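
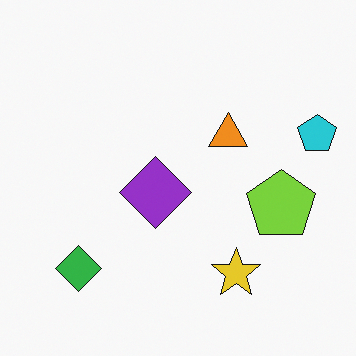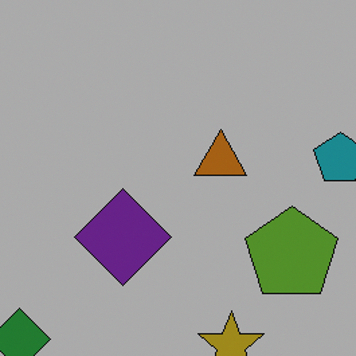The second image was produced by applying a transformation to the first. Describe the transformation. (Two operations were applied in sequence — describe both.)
Noticeably darkened, then cropped slightly and scaled back up.

Every pixel — background and shapes alike — is uniformly darkened. The visible shapes are larger and the field of view is narrower; shapes near the original edges may be partly or wholly outside the frame — a crop-and-rescale.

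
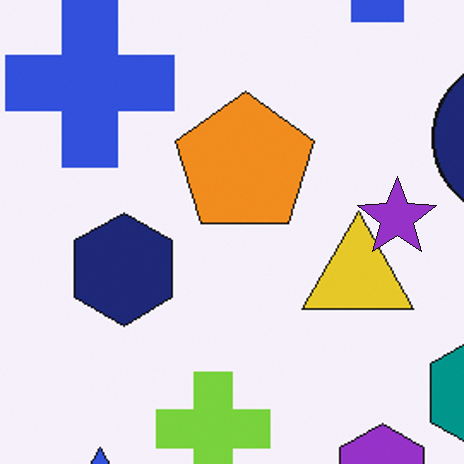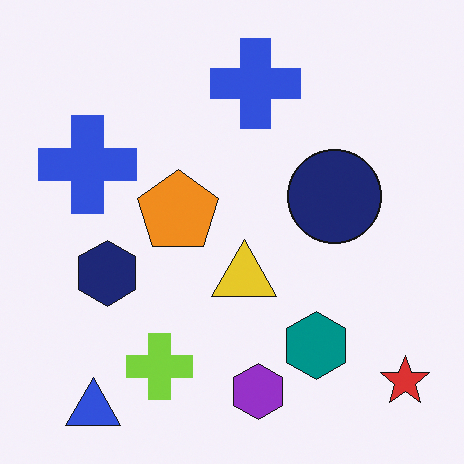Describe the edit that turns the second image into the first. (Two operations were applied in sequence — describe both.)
The first image is the second cropped tightly and scaled back up, then overlaid with an additional purple star.

The visible shapes are larger and the field of view is narrower; shapes near the original edges may be partly or wholly outside the frame — a crop-and-rescale. A purple star appears in the first image that is absent from the second.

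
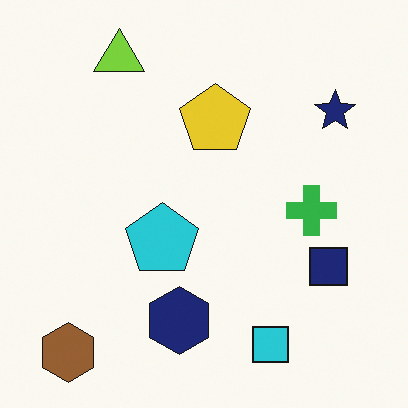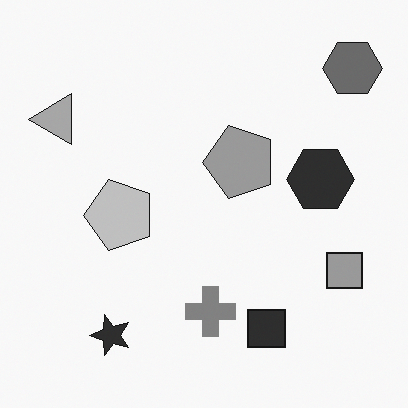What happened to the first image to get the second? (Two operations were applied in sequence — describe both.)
The image was converted to grayscale, then transposed (reflected across the top-left ↔ bottom-right diagonal).

All color is removed — every shape is now a shade of grey. Shapes have swapped their row and column positions — what was in the top-right is now in the bottom-left — a diagonal reflection.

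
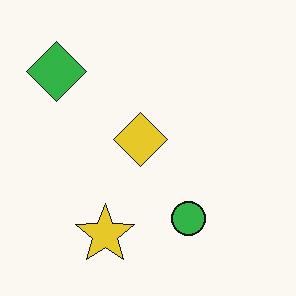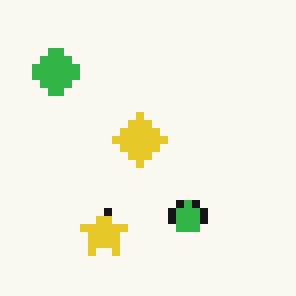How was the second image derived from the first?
The transformation is: moderately pixelated.

Shapes are reduced to large square blocks; fine edges and outlines are lost — a downscale-then-upscale (mosaic) effect.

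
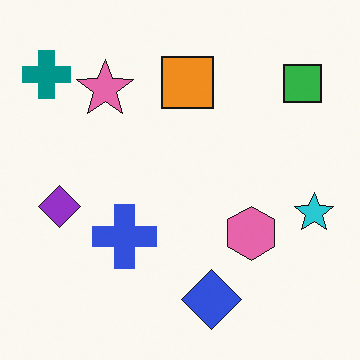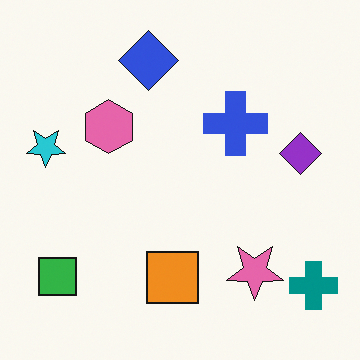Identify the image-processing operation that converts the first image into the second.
This is the original image rotated 180°.

The teal cross sits in the top-left of the first image and the bottom-right of the second — consistent with a whole-image 180° rotation.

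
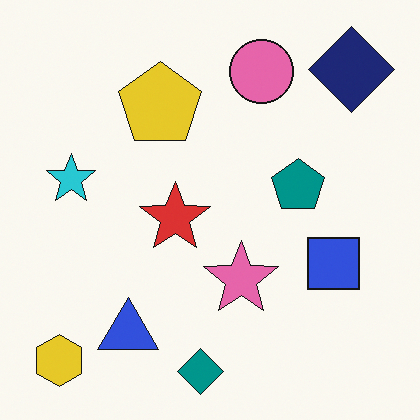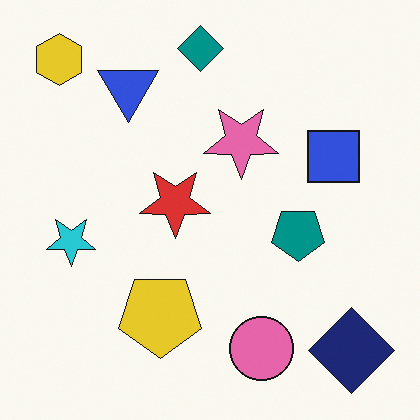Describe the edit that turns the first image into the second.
This is the original image flipped vertically (top ↔ bottom).

The teal diamond is in the bottom of the first image and the top of the second — shapes on opposite sides of the horizontal midline have swapped in a mirror flip.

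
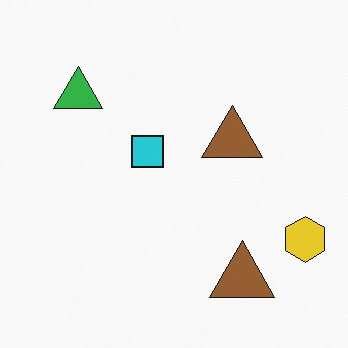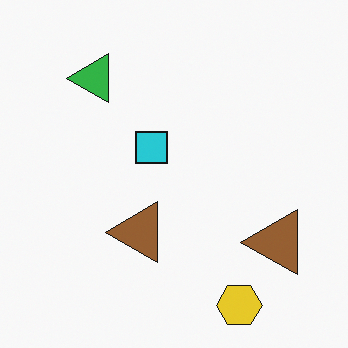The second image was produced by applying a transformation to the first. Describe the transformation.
The second image is the first transposed (reflected across the top-left ↔ bottom-right diagonal).

Shapes have swapped their row and column positions — what was in the top-right is now in the bottom-left — a diagonal reflection.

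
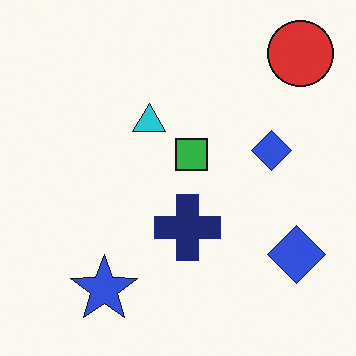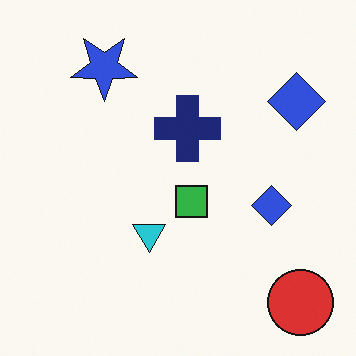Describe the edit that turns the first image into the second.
The transformation is: flipped vertically (top ↔ bottom).

The red circle is in the top-right of the first image and the bottom-right of the second — shapes on opposite sides of the horizontal midline have swapped in a mirror flip.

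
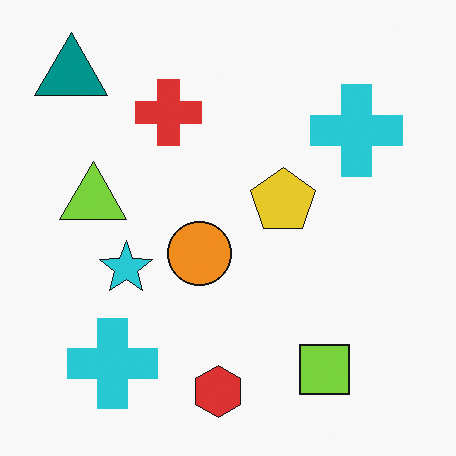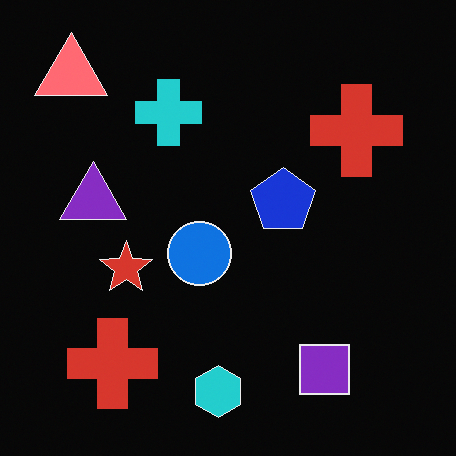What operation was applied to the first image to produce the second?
The second image is the first color-inverted (negative).

The light background has become dark and every shape's color is its complement — a photographic negative.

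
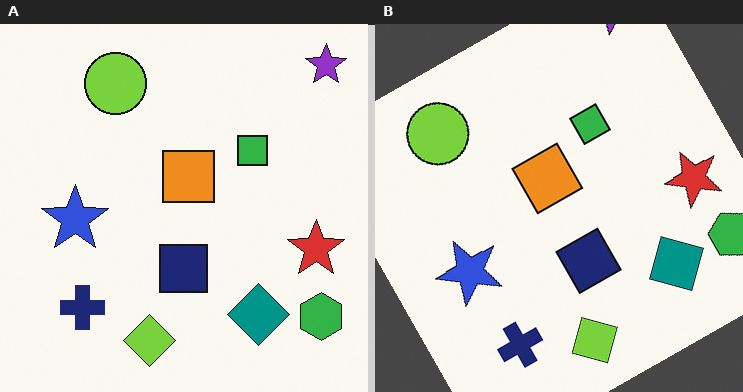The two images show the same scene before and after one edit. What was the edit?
The image was rotated counter-clockwise by a clearly visible amount.

Every shape is tilted by the same angle and the image corners show triangular fill wedges — a whole-image rotation by a non-right angle.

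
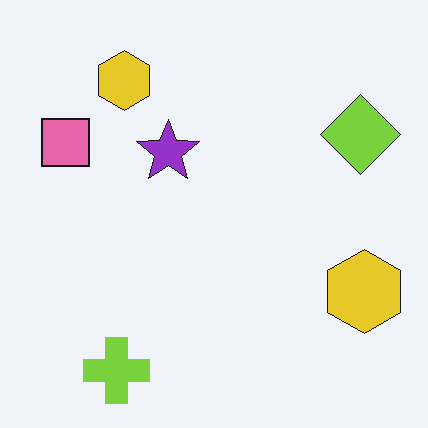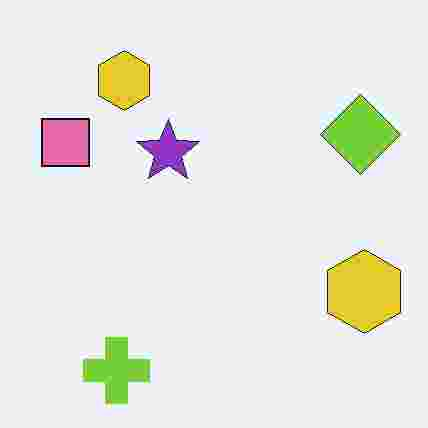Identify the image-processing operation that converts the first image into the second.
The image was heavily JPEG-compressed with obvious blocking artifacts.

Blocky 8×8 compression artifacts appear around shape edges and the flat background shows ringing — characteristic JPEG degradation.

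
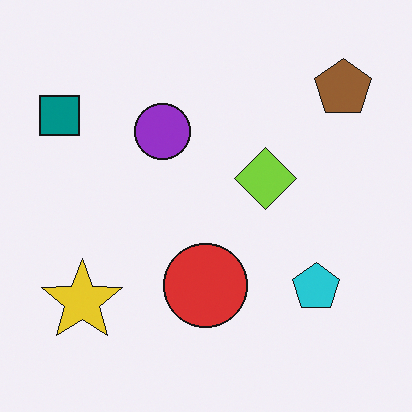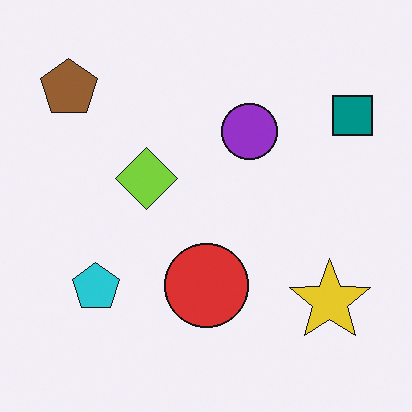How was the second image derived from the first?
This is the original image flipped horizontally (left ↔ right).

The teal square is in the top-left of the first image and the top-right of the second — shapes on opposite sides of the vertical midline have swapped in a mirror flip.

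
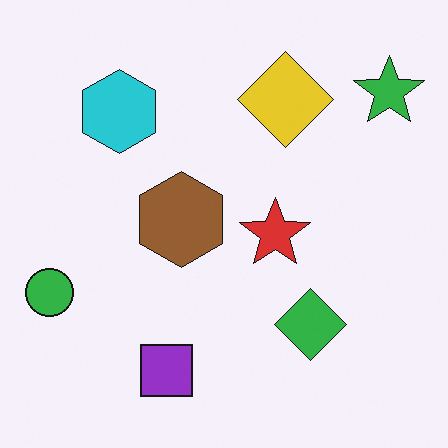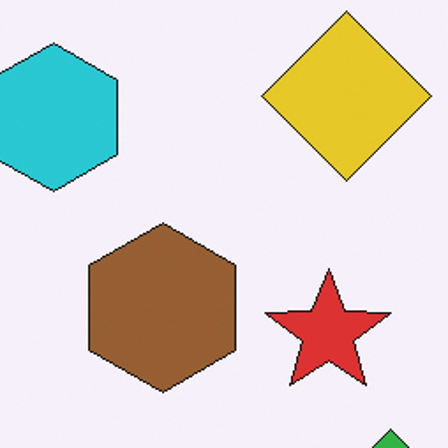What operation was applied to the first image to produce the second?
The transformation is: cropped to a noticeably smaller region and rescaled.

The visible shapes are larger and the field of view is narrower; shapes near the original edges may be partly or wholly outside the frame — a crop-and-rescale.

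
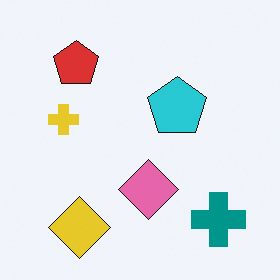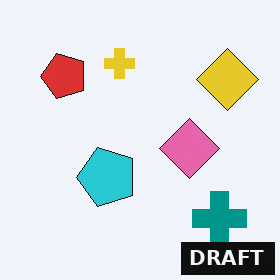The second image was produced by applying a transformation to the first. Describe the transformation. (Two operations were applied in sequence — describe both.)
This is the original image transposed (reflected across the top-left ↔ bottom-right diagonal), then watermarked with the text "DRAFT" in the lower-right corner.

Shapes have swapped their row and column positions — what was in the top-right is now in the bottom-left — a diagonal reflection. A dark label reading "DRAFT" appears in the lower-right corner.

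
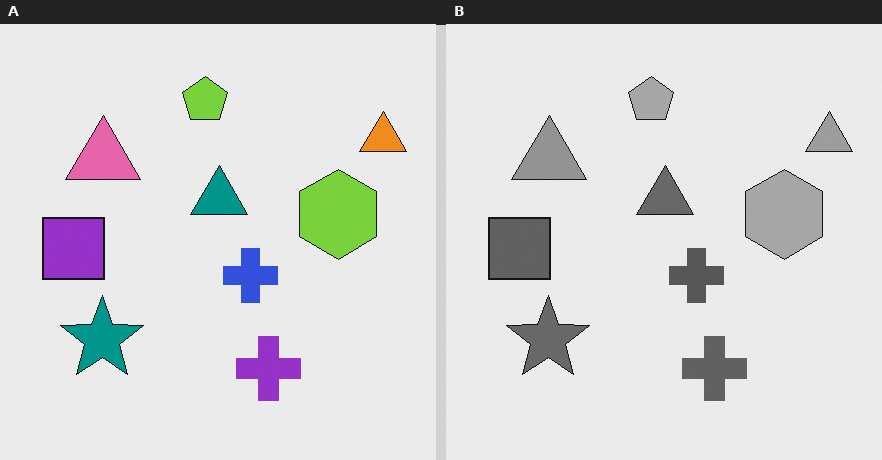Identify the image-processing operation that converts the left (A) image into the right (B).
The transformation is: converted to grayscale.

All color is removed — every shape is now a shade of grey.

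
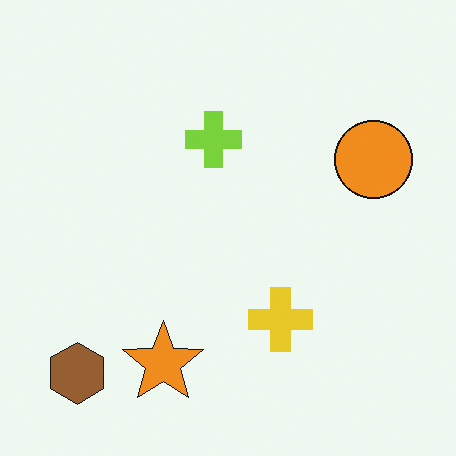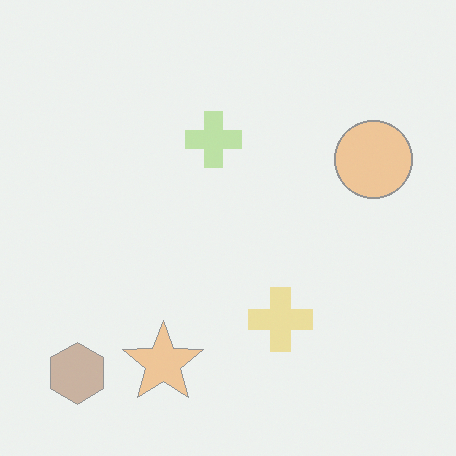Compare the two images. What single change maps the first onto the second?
Washed out (contrast reduced).

Tones are pushed toward mid-grey across the whole image — a global contrast change.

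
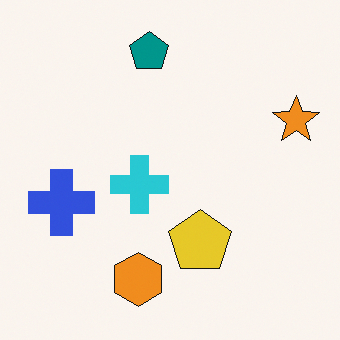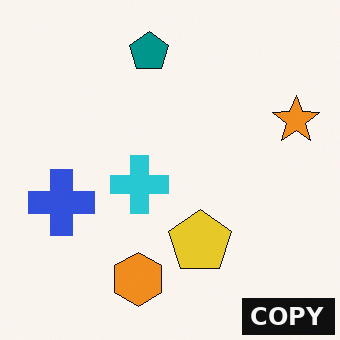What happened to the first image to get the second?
This is the original image watermarked with the text "COPY" in the lower-right corner.

A dark label reading "COPY" appears in the lower-right corner.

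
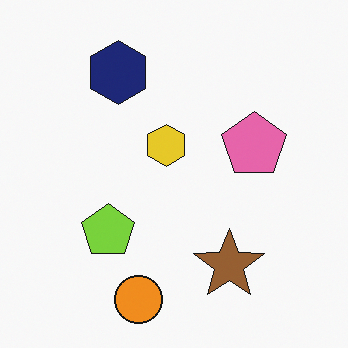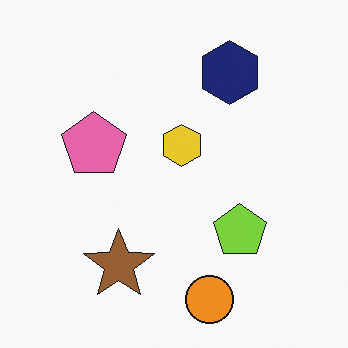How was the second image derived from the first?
This is the original image flipped horizontally (left ↔ right).

The pink pentagon is in the right of the first image and the left of the second — shapes on opposite sides of the vertical midline have swapped in a mirror flip.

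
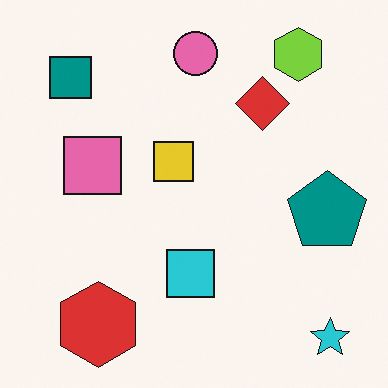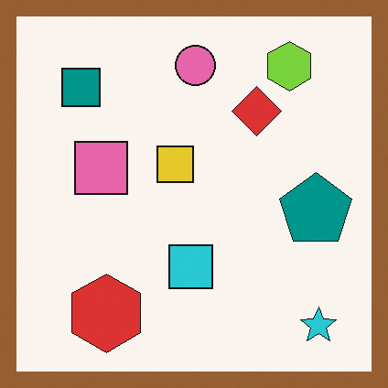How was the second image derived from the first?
Framed with a brown border.

A solid brown frame runs around the edge of the second image, with the content slightly shrunk inside it.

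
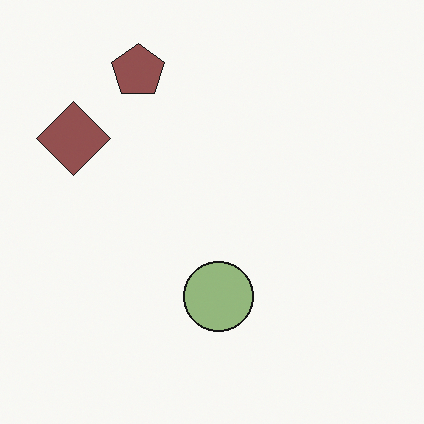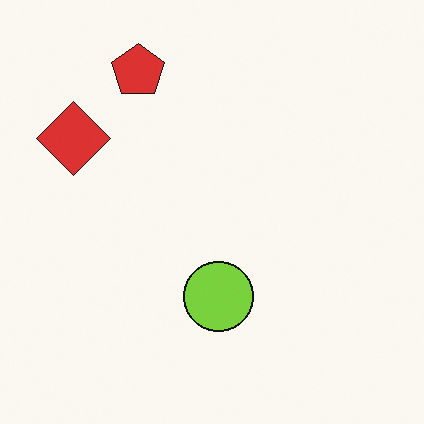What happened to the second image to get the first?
The first image is the second made much more muted (saturation change).

All colors are more muted and greyish — a global saturation change.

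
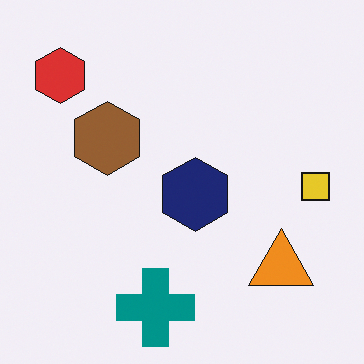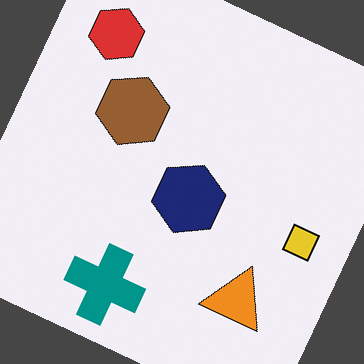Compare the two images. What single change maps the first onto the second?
The transformation is: rotated clockwise by a moderate amount.

Every shape is tilted by the same angle and the image corners show triangular fill wedges — a whole-image rotation by a non-right angle.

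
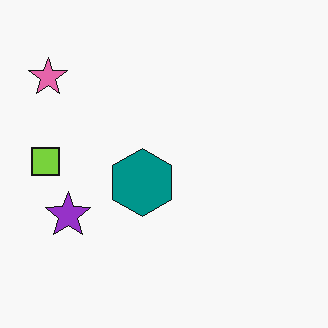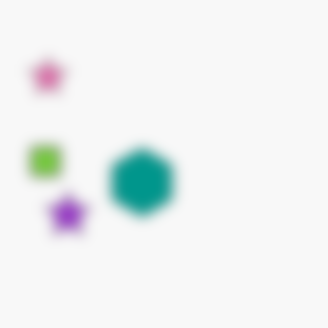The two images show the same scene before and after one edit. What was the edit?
It was heavily blurred.

Shape edges and outlines are uniformly softened across the whole image.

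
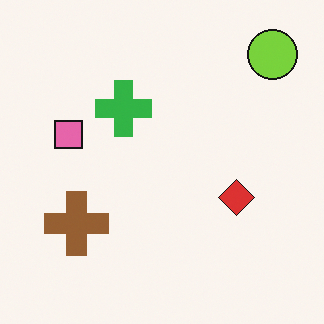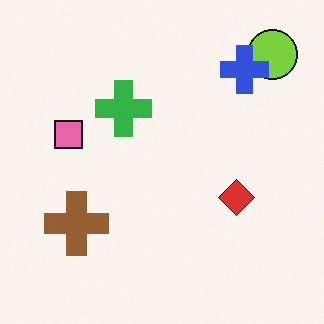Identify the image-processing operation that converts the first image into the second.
This is the original image overlaid with an additional blue cross.

A blue cross appears in the second image that is absent from the first.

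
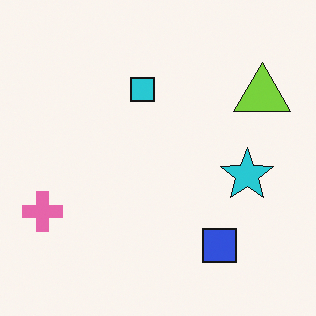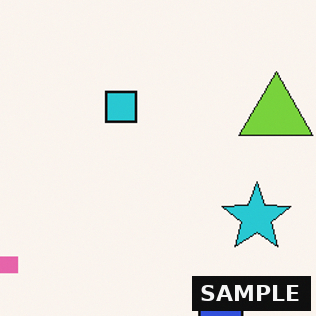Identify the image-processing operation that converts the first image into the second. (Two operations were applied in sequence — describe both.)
Cropped to a modestly smaller region and rescaled, then watermarked with the text "SAMPLE" in the lower-right corner.

The visible shapes are larger and the field of view is narrower; shapes near the original edges may be partly or wholly outside the frame — a crop-and-rescale. A dark label reading "SAMPLE" appears in the lower-right corner.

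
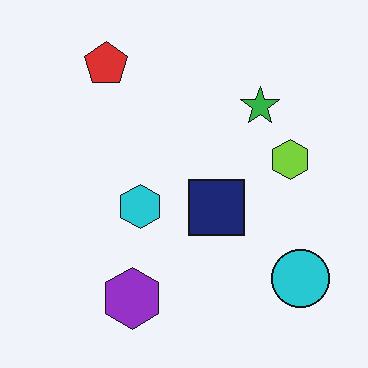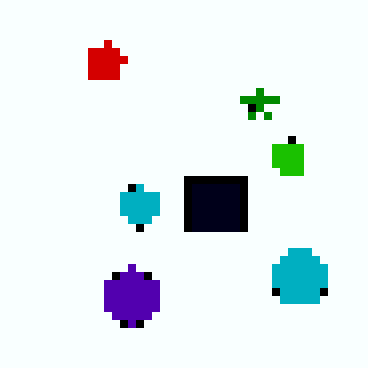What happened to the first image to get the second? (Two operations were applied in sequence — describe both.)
This is the original image boosted in contrast, then pixelated into visible square blocks.

Tones are pushed away from mid-grey across the whole image — a global contrast change. Shapes are reduced to large square blocks; fine edges and outlines are lost — a downscale-then-upscale (mosaic) effect.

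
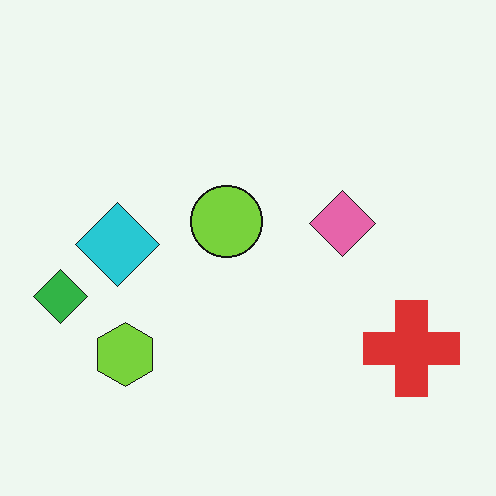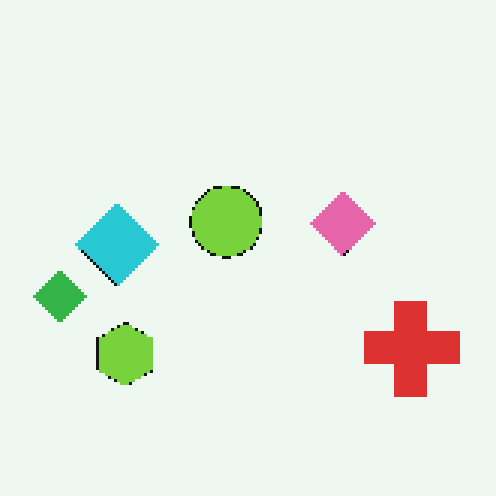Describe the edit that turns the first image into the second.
Lightly pixelated (a mild mosaic effect).

Shapes are reduced to large square blocks; fine edges and outlines are lost — a downscale-then-upscale (mosaic) effect.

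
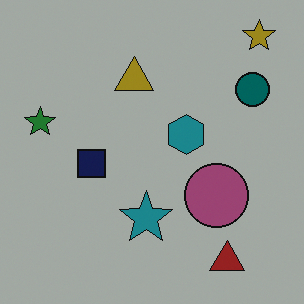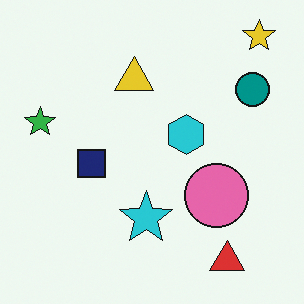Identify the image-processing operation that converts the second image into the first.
The image was darkened a lot.

Every pixel — background and shapes alike — is uniformly darkened.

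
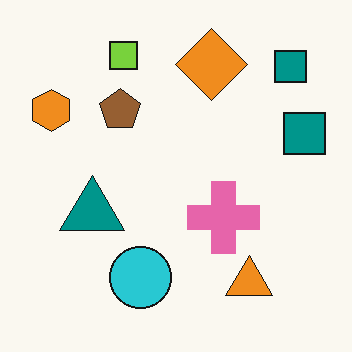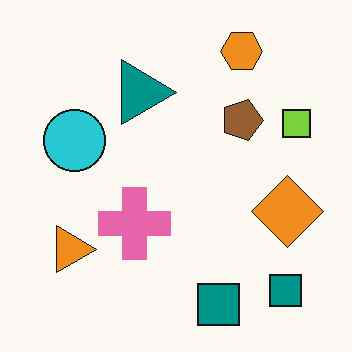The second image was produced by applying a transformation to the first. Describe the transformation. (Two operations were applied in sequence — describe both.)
This is the original image rotated 90° clockwise, then JPEG-compressed with visible artifacts.

The orange hexagon sits in the top-left of the first image and the top-right of the second — consistent with a whole-image 90° clockwise rotation. Blocky 8×8 compression artifacts appear around shape edges and the flat background shows ringing — characteristic JPEG degradation.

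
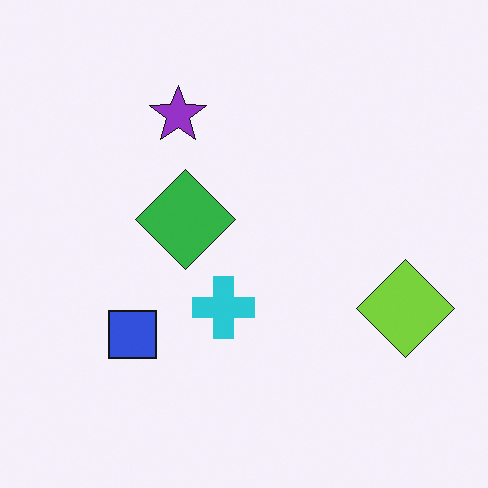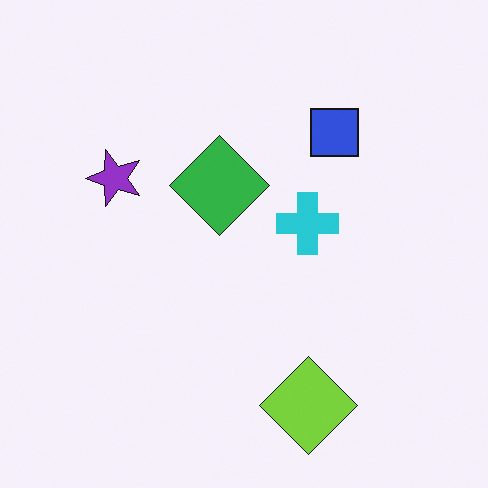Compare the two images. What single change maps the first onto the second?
It was transposed (reflected across the top-left ↔ bottom-right diagonal).

Shapes have swapped their row and column positions — what was in the top-right is now in the bottom-left — a diagonal reflection.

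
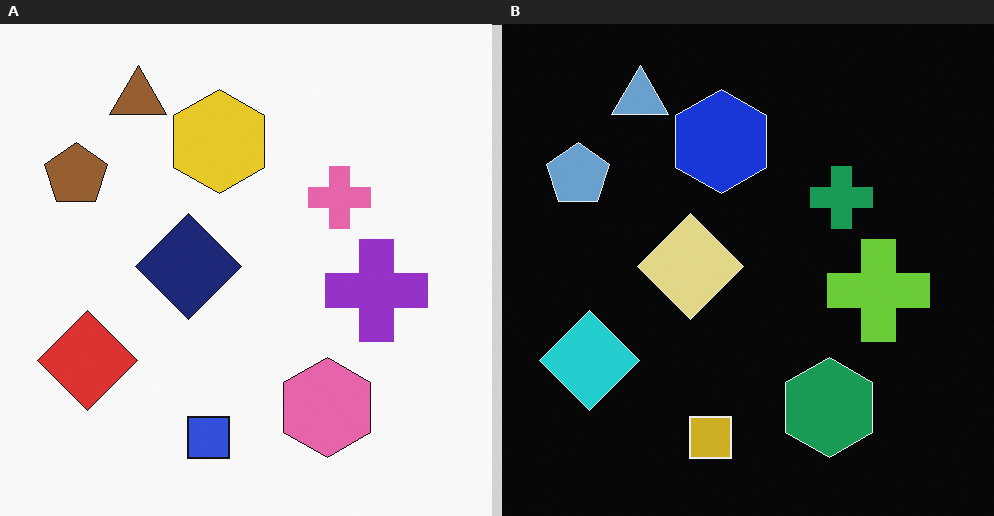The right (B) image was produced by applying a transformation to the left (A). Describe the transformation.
It was color-inverted (negative).

The light background has become dark and every shape's color is its complement — a photographic negative.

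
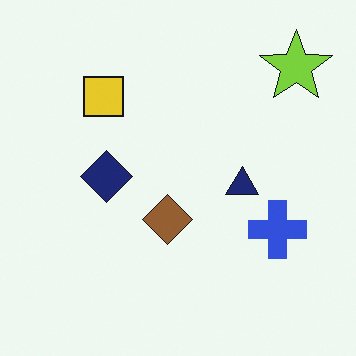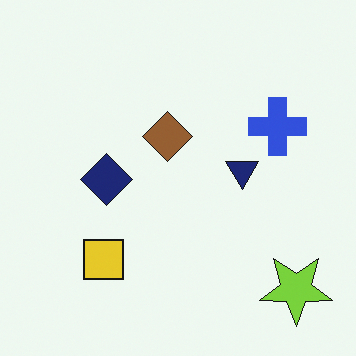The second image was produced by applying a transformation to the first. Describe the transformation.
The second image is the first flipped vertically (top ↔ bottom).

The lime star is in the top-right of the first image and the bottom-right of the second — shapes on opposite sides of the horizontal midline have swapped in a mirror flip.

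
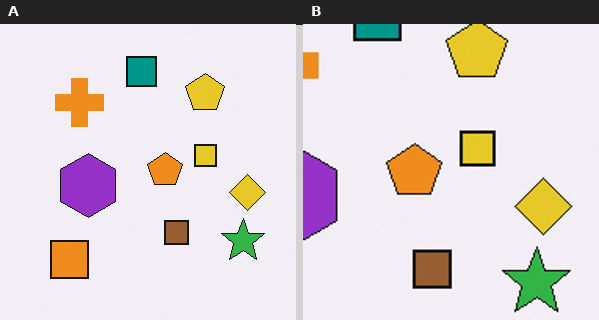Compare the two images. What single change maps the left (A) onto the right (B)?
The transformation is: cropped slightly and scaled back up.

The visible shapes are larger and the field of view is narrower; shapes near the original edges may be partly or wholly outside the frame — a crop-and-rescale.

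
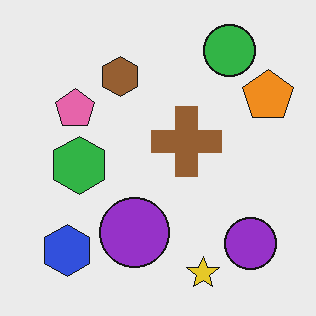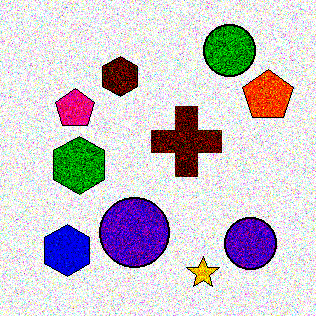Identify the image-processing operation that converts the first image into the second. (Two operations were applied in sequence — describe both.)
The image was degraded with visible gaussian noise, then given much higher contrast.

Random speckle covers the whole image, including the flat background. Tones are pushed away from mid-grey across the whole image — a global contrast change.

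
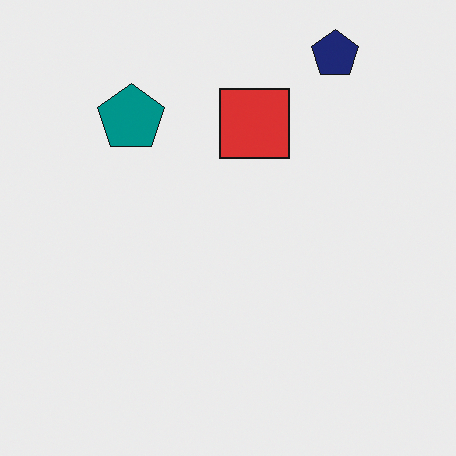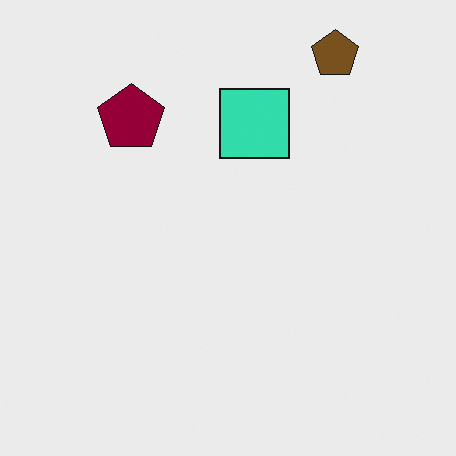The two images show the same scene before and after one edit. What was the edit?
Hue-shifted by a large amount.

Every shape's color has rotated by the same amount around the hue wheel — a uniform hue shift.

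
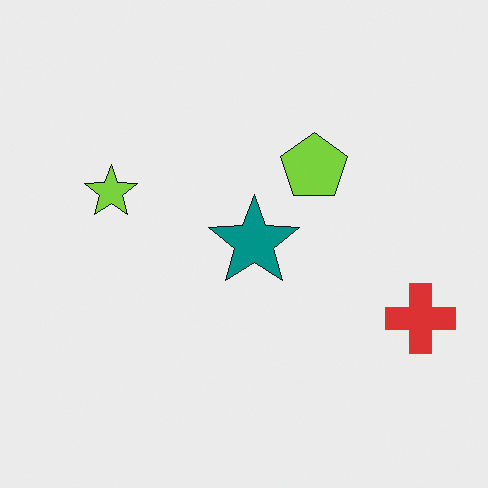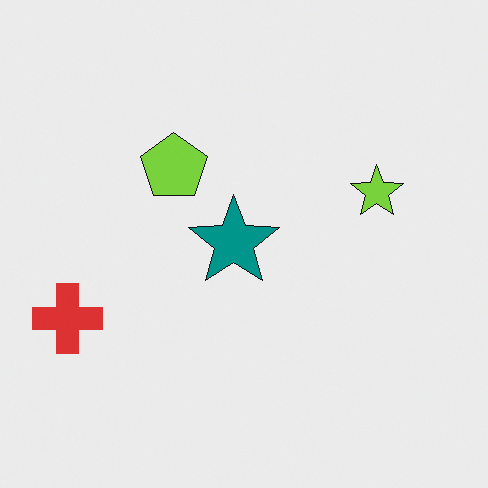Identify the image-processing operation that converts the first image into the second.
The image was flipped horizontally (left ↔ right).

The red cross is in the right of the first image and the left of the second — shapes on opposite sides of the vertical midline have swapped in a mirror flip.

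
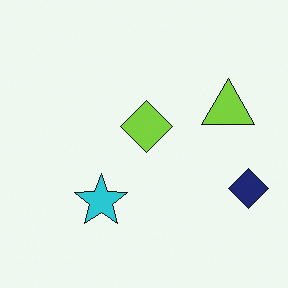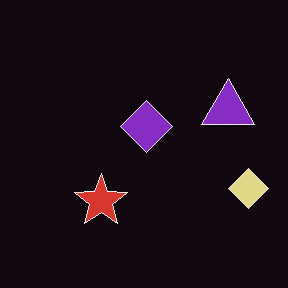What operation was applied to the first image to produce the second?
This is the original image color-inverted (negative).

The light background has become dark and every shape's color is its complement — a photographic negative.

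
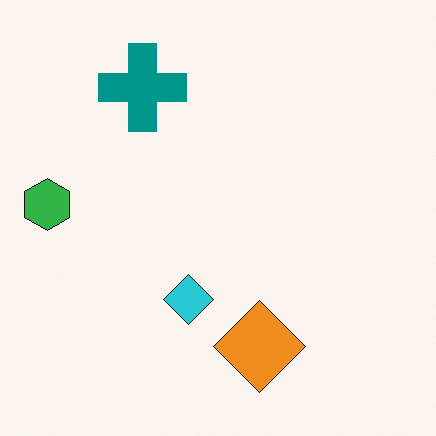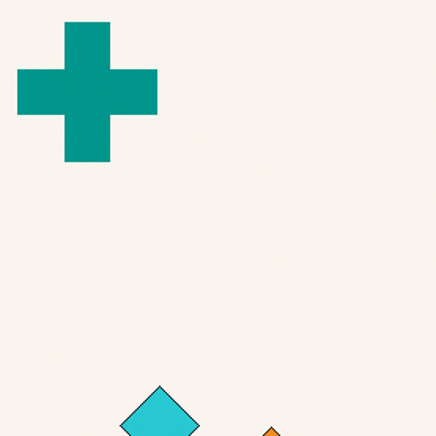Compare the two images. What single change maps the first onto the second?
This is the original image cropped to a modestly smaller region and rescaled.

The visible shapes are larger and the field of view is narrower; shapes near the original edges may be partly or wholly outside the frame — a crop-and-rescale.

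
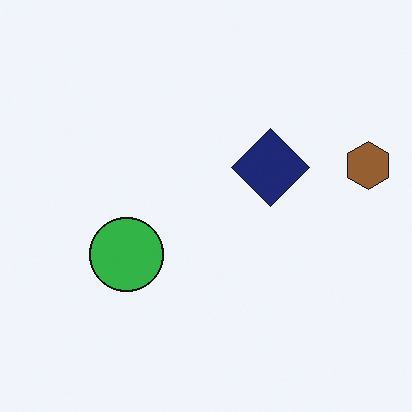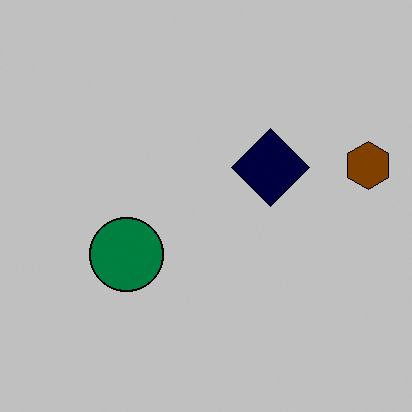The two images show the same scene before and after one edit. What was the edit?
The transformation is: heavily posterized to just a handful of flat colors.

Each flat color has snapped to a coarser quantized level — most visibly, the near-white background has dropped to a flat grey.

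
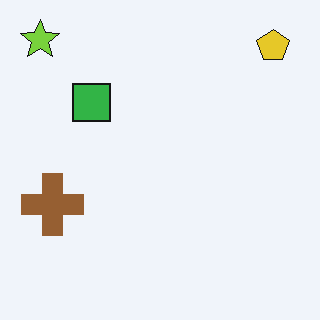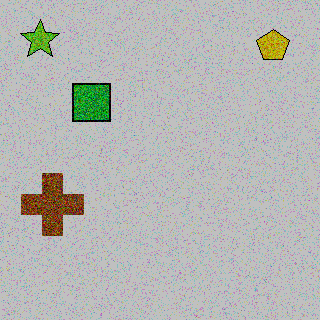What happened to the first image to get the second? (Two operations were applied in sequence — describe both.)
This is the original image degraded with heavy additive noise, then aggressively posterized.

Random speckle covers the whole image, including the flat background. Each flat color has snapped to a coarser quantized level — most visibly, the near-white background has dropped to a flat grey.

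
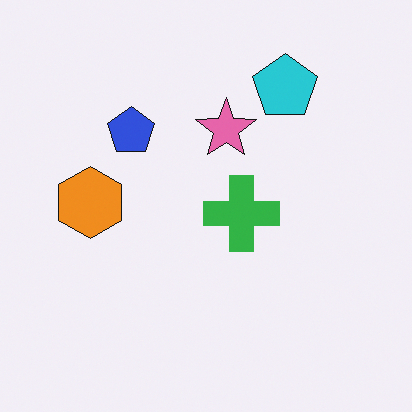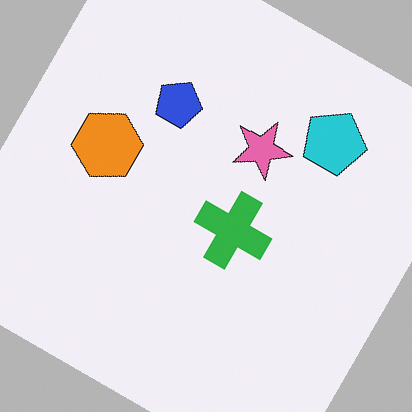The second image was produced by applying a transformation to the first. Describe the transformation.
It was rotated clockwise by a moderate amount.

Every shape is tilted by the same angle and the image corners show triangular fill wedges — a whole-image rotation by a non-right angle.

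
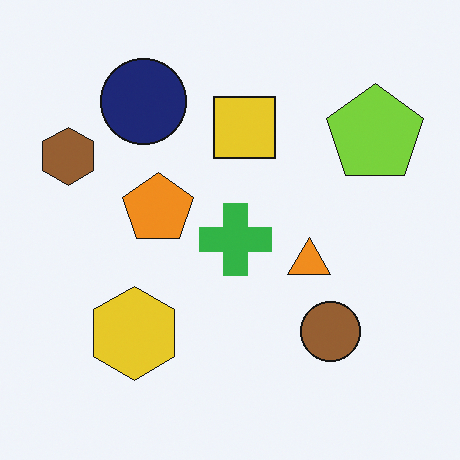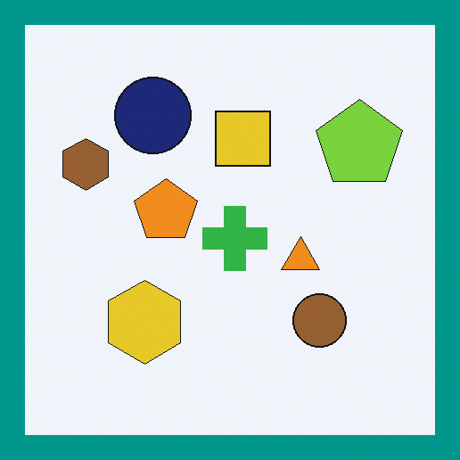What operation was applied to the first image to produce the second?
The second image is the first framed with a teal border.

A solid teal frame runs around the edge of the second image, with the content slightly shrunk inside it.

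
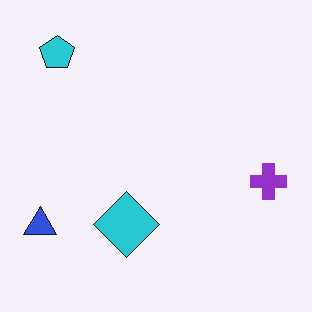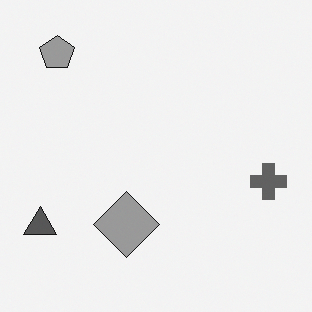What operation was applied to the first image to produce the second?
The second image is the first converted to grayscale.

All color is removed — every shape is now a shade of grey.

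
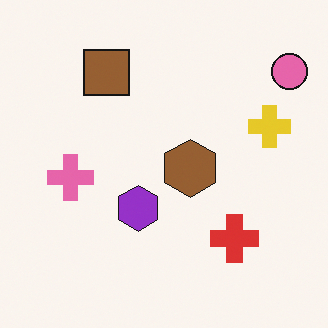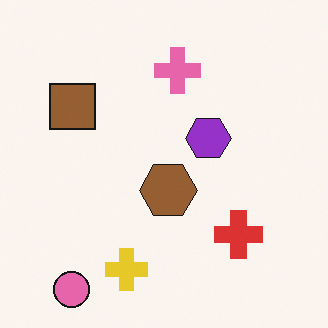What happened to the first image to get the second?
The transformation is: transposed (reflected across the top-left ↔ bottom-right diagonal).

Shapes have swapped their row and column positions — what was in the top-right is now in the bottom-left — a diagonal reflection.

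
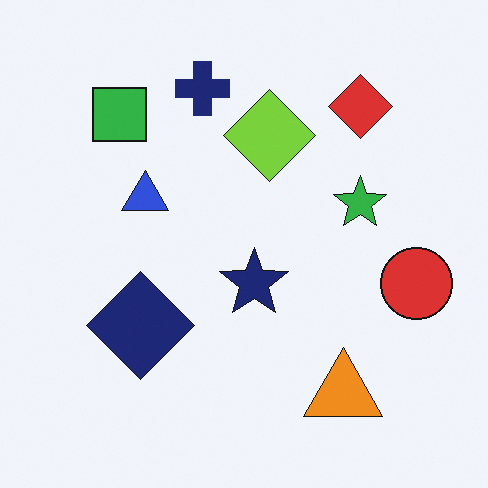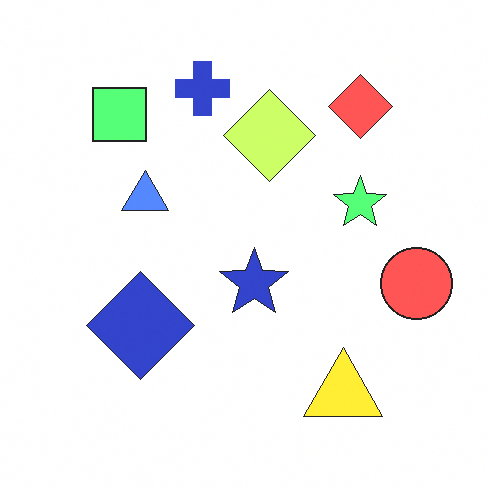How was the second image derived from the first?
Noticeably brightened.

Every pixel — background and shapes alike — is uniformly brightened.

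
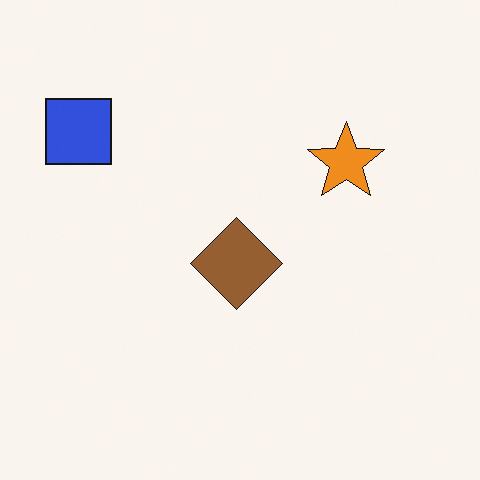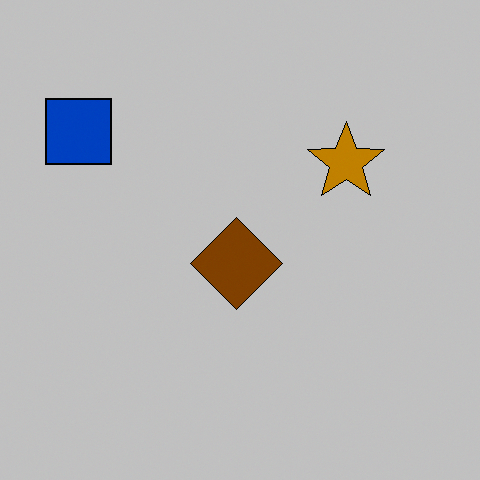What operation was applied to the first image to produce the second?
This is the original image heavily posterized to just a handful of flat colors.

Each flat color has snapped to a coarser quantized level — most visibly, the near-white background has dropped to a flat grey.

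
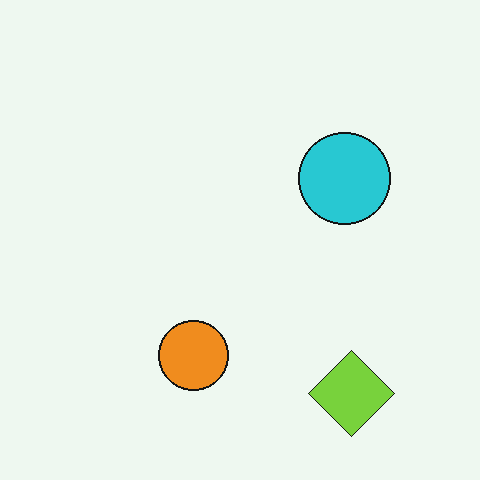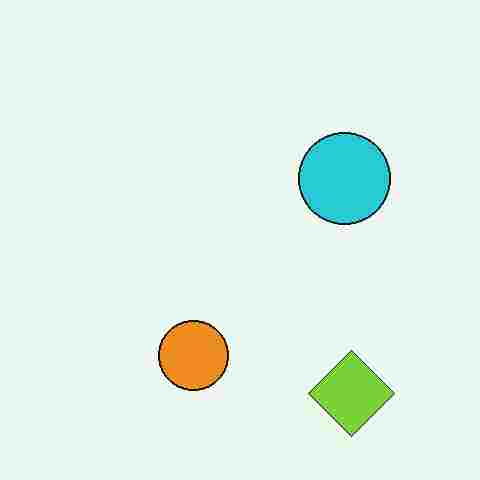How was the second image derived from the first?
It was heavily JPEG-compressed with obvious blocking artifacts.

Blocky 8×8 compression artifacts appear around shape edges and the flat background shows ringing — characteristic JPEG degradation.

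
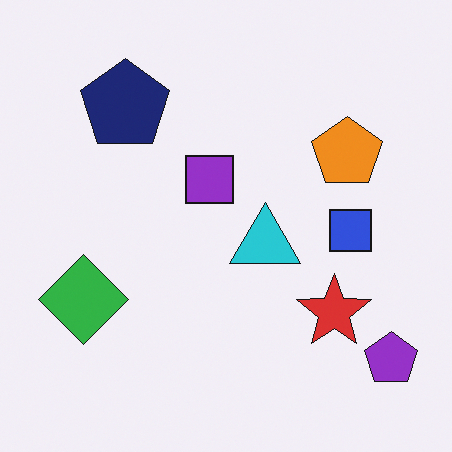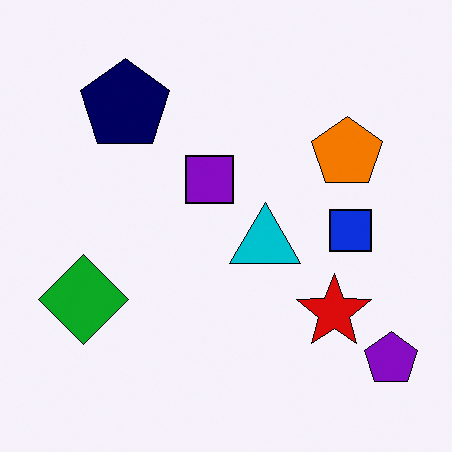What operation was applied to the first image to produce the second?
Given slightly increased contrast.

Tones are pushed away from mid-grey across the whole image — a global contrast change.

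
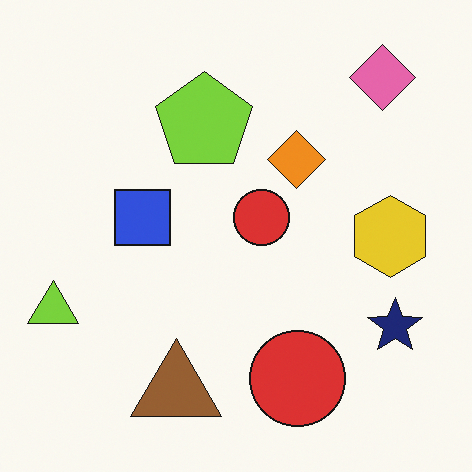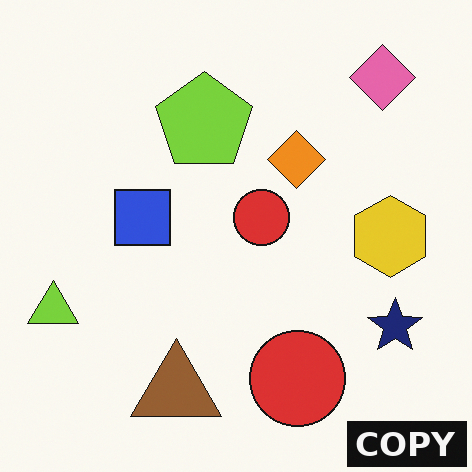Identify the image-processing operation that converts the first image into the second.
It was watermarked with the text "COPY" in the lower-right corner.

A dark label reading "COPY" appears in the lower-right corner.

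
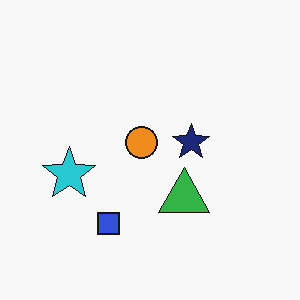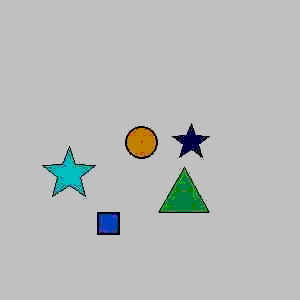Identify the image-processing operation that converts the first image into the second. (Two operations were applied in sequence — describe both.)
The transformation is: heavily JPEG-compressed with obvious blocking artifacts, then aggressively posterized.

Blocky 8×8 compression artifacts appear around shape edges and the flat background shows ringing — characteristic JPEG degradation. Each flat color has snapped to a coarser quantized level — most visibly, the near-white background has dropped to a flat grey.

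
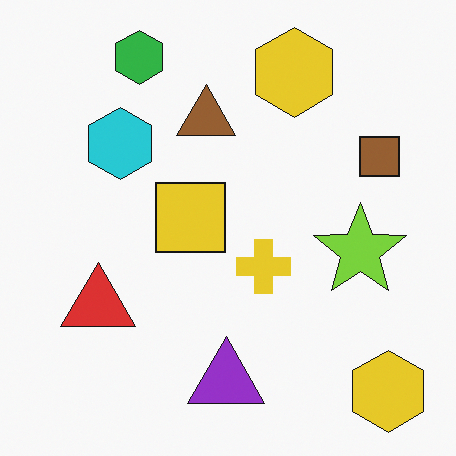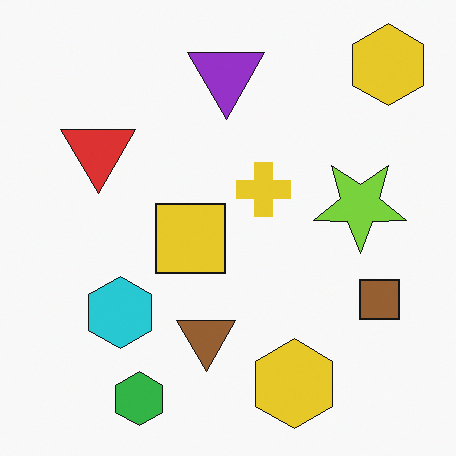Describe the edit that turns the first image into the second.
Flipped vertically (top ↔ bottom).

The green hexagon is in the top-left of the first image and the bottom-left of the second — shapes on opposite sides of the horizontal midline have swapped in a mirror flip.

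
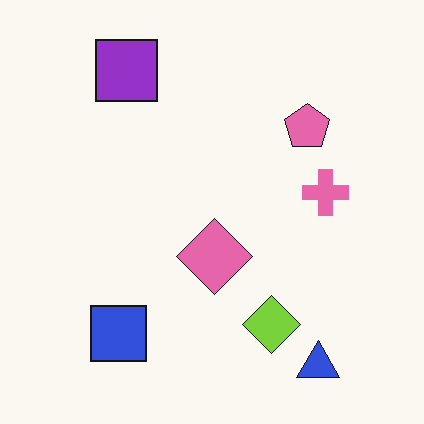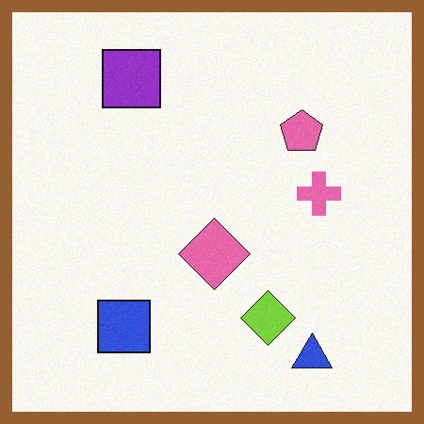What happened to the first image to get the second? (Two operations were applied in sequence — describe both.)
The image was degraded with light additive noise, then framed with a brown border.

Random speckle covers the whole image, including the flat background. A solid brown frame runs around the edge of the second image, with the content slightly shrunk inside it.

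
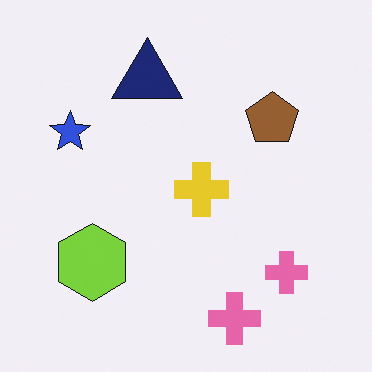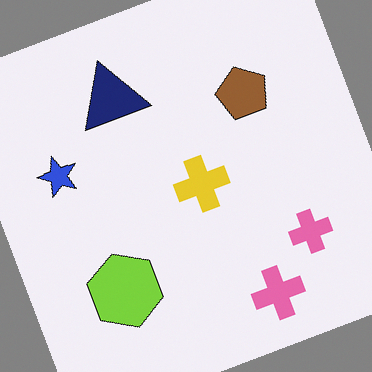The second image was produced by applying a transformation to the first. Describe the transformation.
This is the original image rotated counter-clockwise by a moderate amount.

Every shape is tilted by the same angle and the image corners show triangular fill wedges — a whole-image rotation by a non-right angle.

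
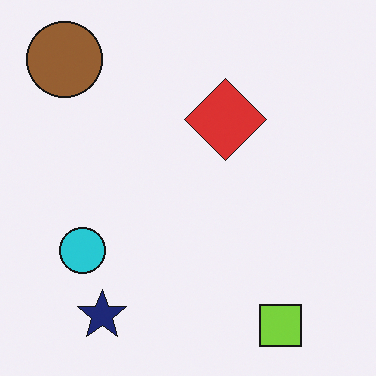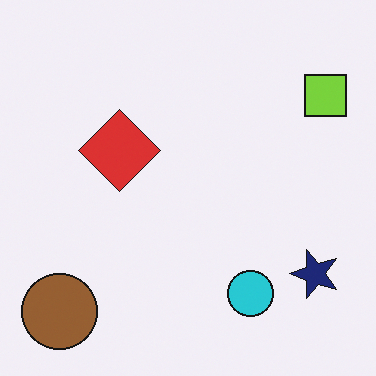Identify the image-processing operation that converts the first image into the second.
This is the original image rotated 90° counter-clockwise.

The brown circle sits in the top-left of the first image and the bottom-left of the second — consistent with a whole-image 90° counter-clockwise rotation.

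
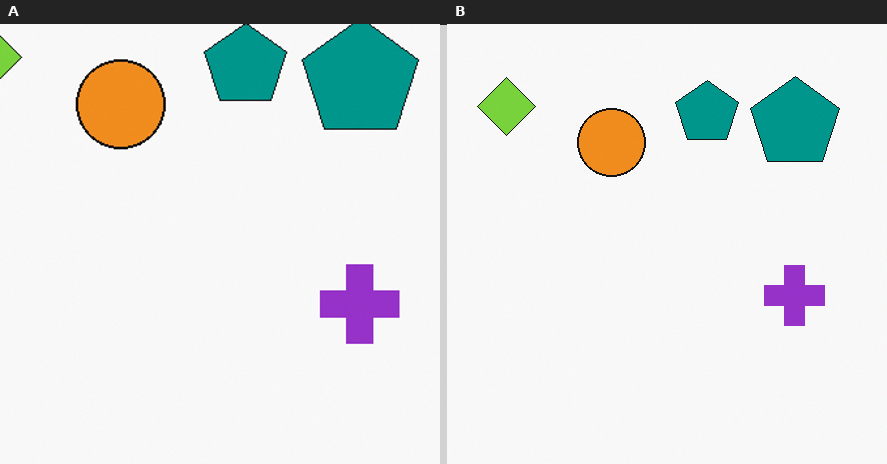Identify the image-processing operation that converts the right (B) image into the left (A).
Cropped slightly and scaled back up.

The visible shapes are larger and the field of view is narrower; shapes near the original edges may be partly or wholly outside the frame — a crop-and-rescale.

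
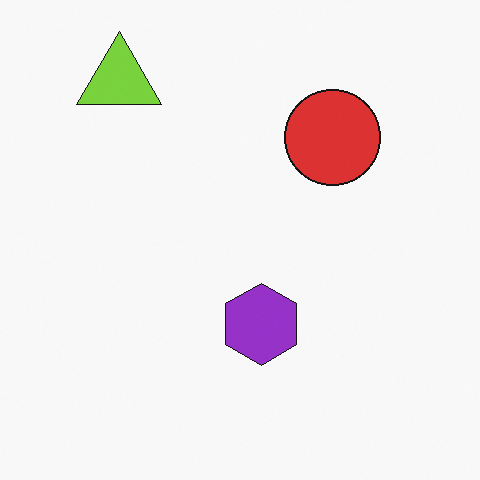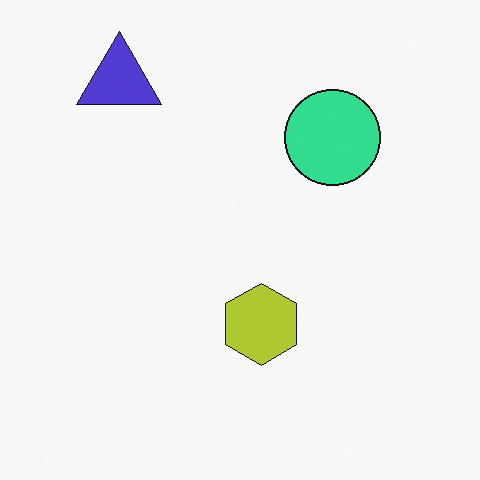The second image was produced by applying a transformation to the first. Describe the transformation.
This is the original image hue-shifted noticeably.

Every shape's color has rotated by the same amount around the hue wheel — a uniform hue shift.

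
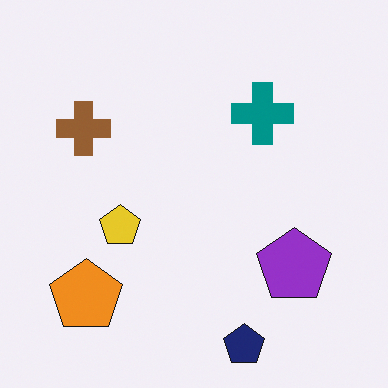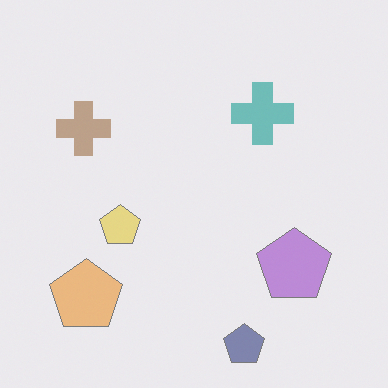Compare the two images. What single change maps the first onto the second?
This is the original image given much lower contrast.

Tones are pushed toward mid-grey across the whole image — a global contrast change.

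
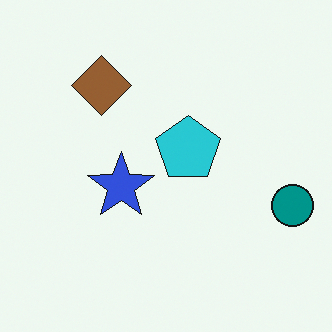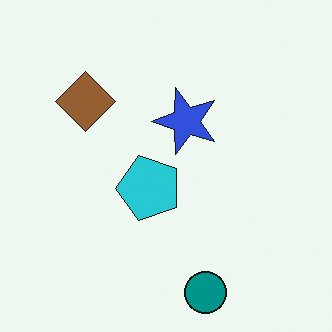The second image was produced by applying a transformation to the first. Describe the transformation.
The transformation is: transposed (reflected across the top-left ↔ bottom-right diagonal).

Shapes have swapped their row and column positions — what was in the top-right is now in the bottom-left — a diagonal reflection.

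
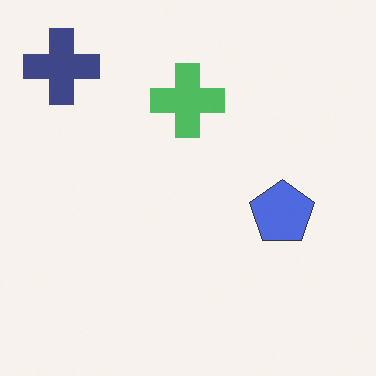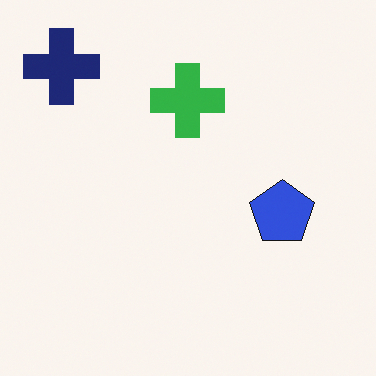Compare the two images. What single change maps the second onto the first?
The first image is the second given slightly reduced contrast.

Tones are pushed toward mid-grey across the whole image — a global contrast change.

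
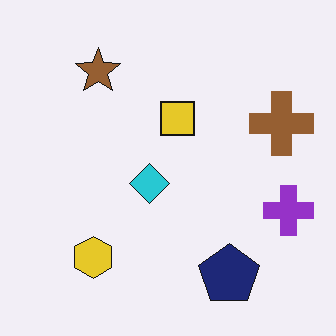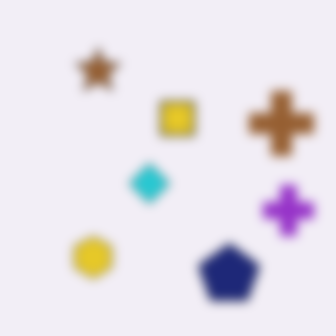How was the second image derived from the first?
The transformation is: heavily blurred.

Shape edges and outlines are uniformly softened across the whole image.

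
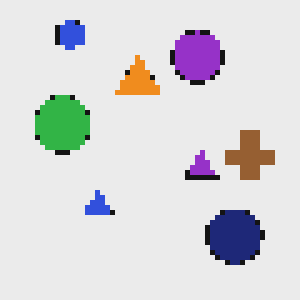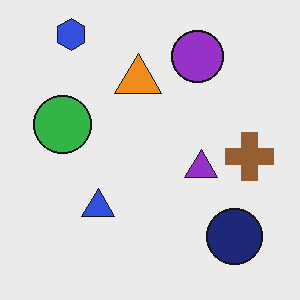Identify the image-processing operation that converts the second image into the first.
Mildly pixelated.

Shapes are reduced to large square blocks; fine edges and outlines are lost — a downscale-then-upscale (mosaic) effect.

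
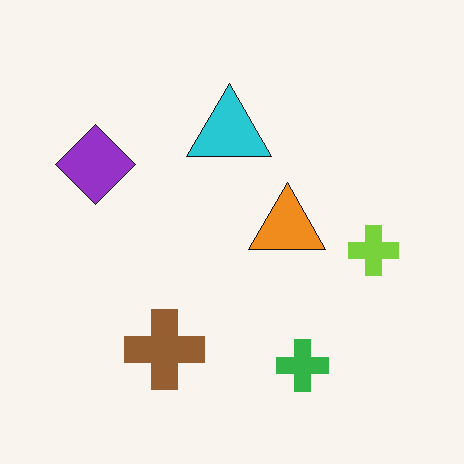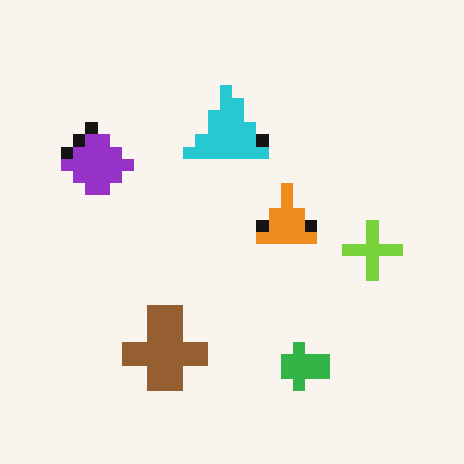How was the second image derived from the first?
The image was coarsely pixelated.

Shapes are reduced to large square blocks; fine edges and outlines are lost — a downscale-then-upscale (mosaic) effect.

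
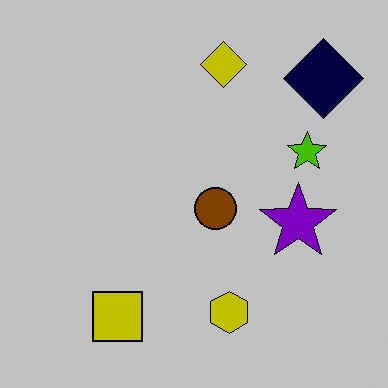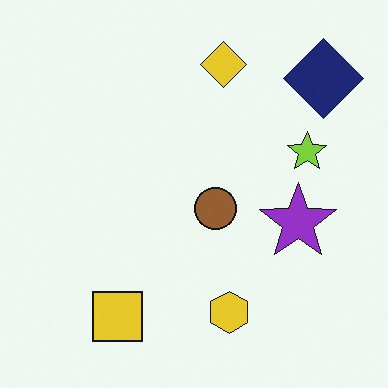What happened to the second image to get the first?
The first image is the second aggressively posterized.

Each flat color has snapped to a coarser quantized level — most visibly, the near-white background has dropped to a flat grey.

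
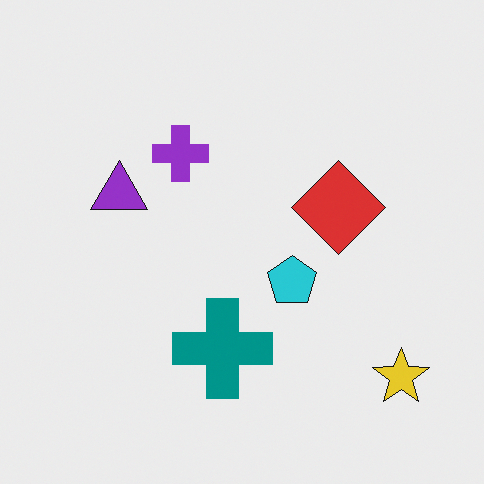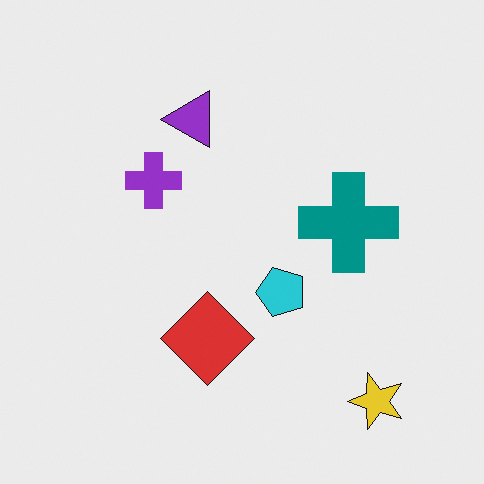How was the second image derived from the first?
This is the original image transposed (reflected across the top-left ↔ bottom-right diagonal).

Shapes have swapped their row and column positions — what was in the top-right is now in the bottom-left — a diagonal reflection.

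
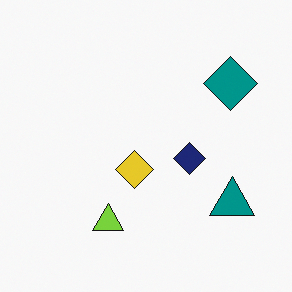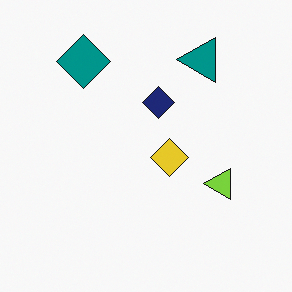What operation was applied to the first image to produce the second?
It was rotated 90° counter-clockwise.

The teal diamond sits in the top-right of the first image and the top-left of the second — consistent with a whole-image 90° counter-clockwise rotation.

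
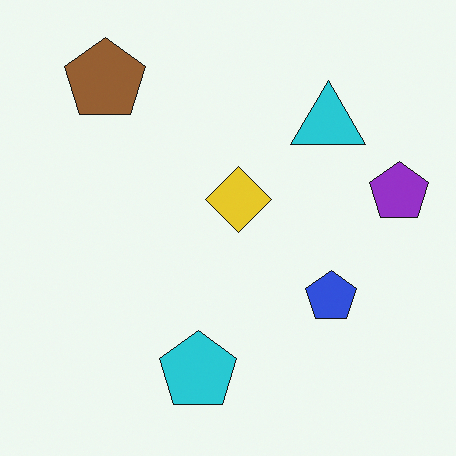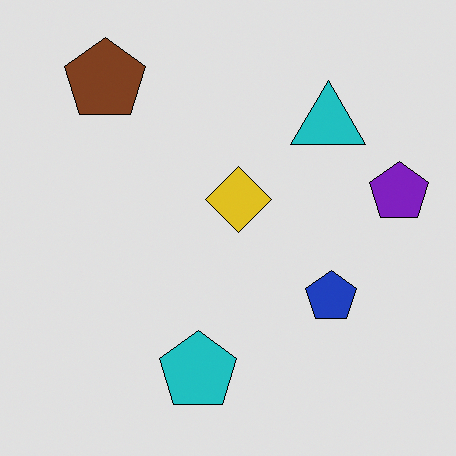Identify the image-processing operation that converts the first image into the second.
The image was moderately posterized.

Each flat color has snapped to a coarser quantized level — most visibly, the near-white background has dropped to a flat grey.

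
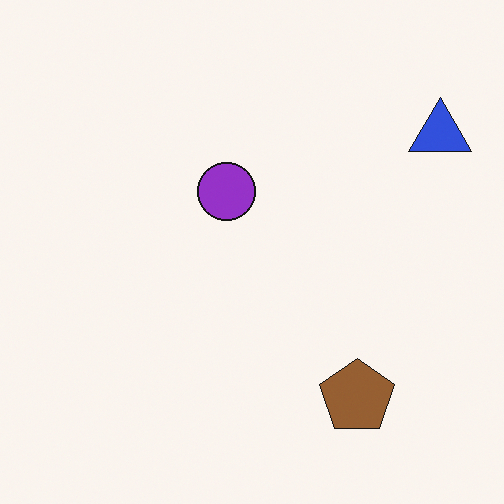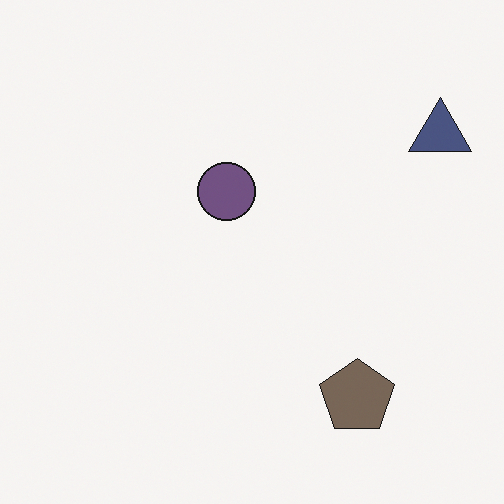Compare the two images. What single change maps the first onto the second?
This is the original image heavily desaturated.

All colors are more muted and greyish — a global saturation change.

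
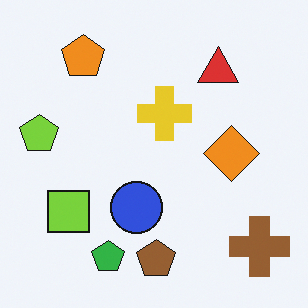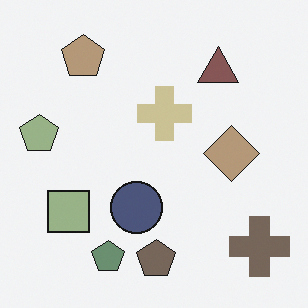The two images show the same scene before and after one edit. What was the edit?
This is the original image made much more muted (saturation change).

All colors are more muted and greyish — a global saturation change.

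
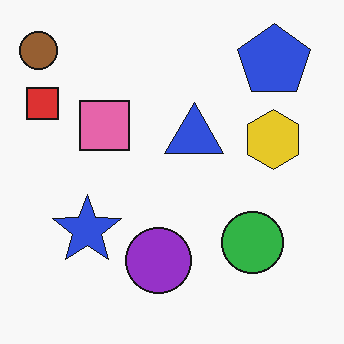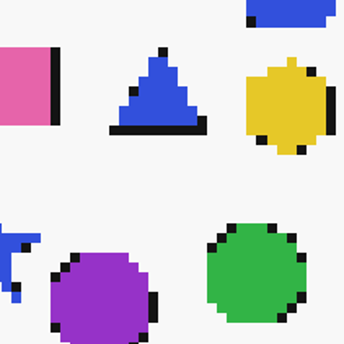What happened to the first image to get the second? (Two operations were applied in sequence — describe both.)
The second image is the first pixelated into visible square blocks, then cropped to a noticeably smaller region and rescaled.

Shapes are reduced to large square blocks; fine edges and outlines are lost — a downscale-then-upscale (mosaic) effect. The visible shapes are larger and the field of view is narrower; shapes near the original edges may be partly or wholly outside the frame — a crop-and-rescale.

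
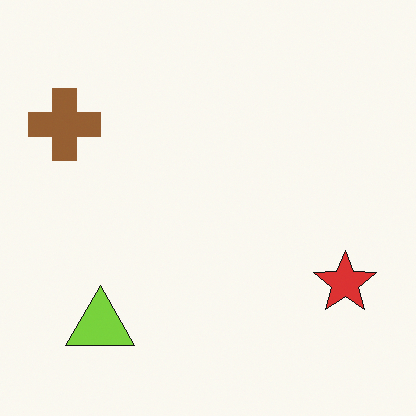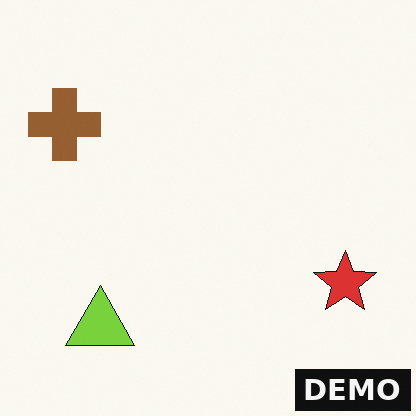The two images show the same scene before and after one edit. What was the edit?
The second image is the first watermarked with the text "DEMO" in the lower-right corner.

A dark label reading "DEMO" appears in the lower-right corner.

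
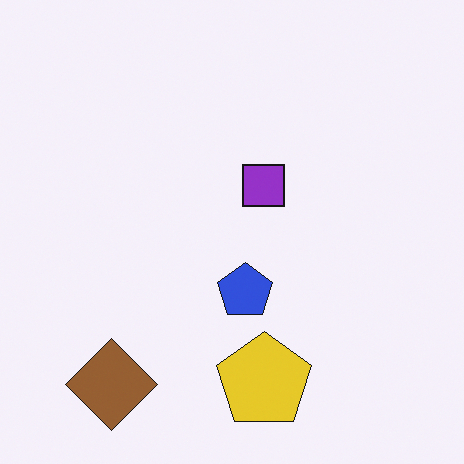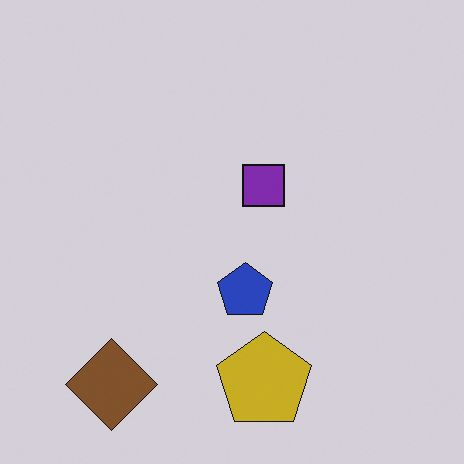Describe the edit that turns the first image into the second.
This is the original image slightly darkened.

Every pixel — background and shapes alike — is uniformly darkened.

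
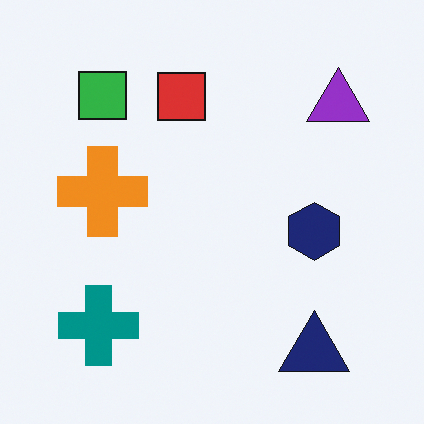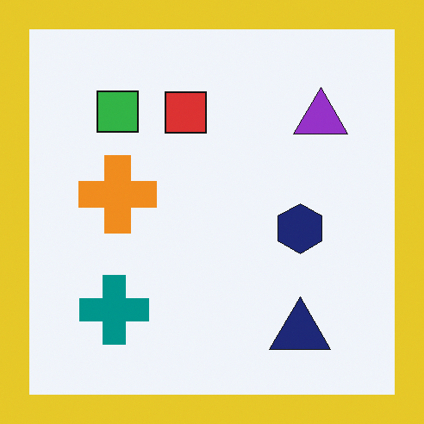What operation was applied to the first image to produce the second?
It was framed with a yellow border.

A solid yellow frame runs around the edge of the second image, with the content slightly shrunk inside it.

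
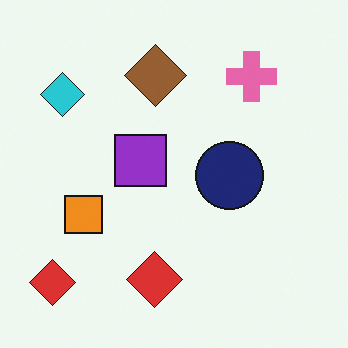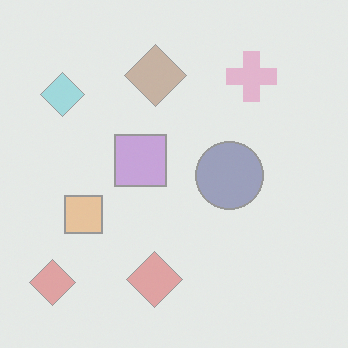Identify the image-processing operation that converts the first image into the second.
This is the original image washed out (contrast reduced).

Tones are pushed toward mid-grey across the whole image — a global contrast change.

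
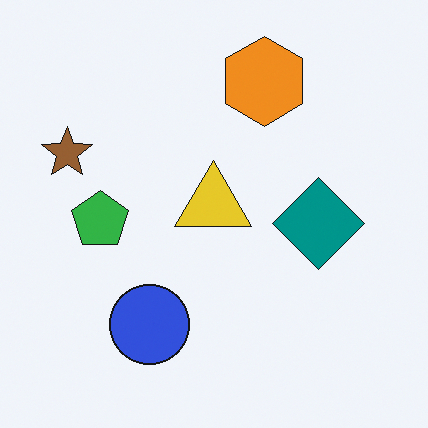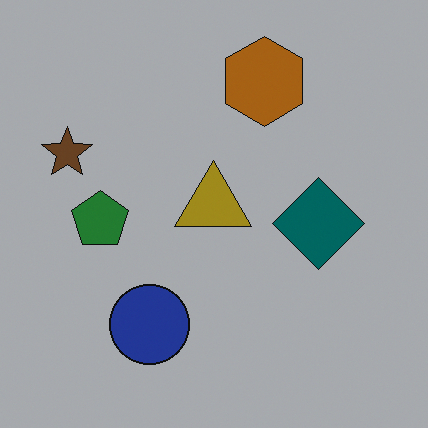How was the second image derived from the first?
It was darkened a lot.

Every pixel — background and shapes alike — is uniformly darkened.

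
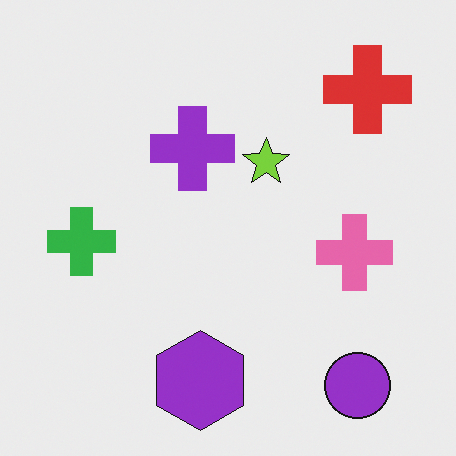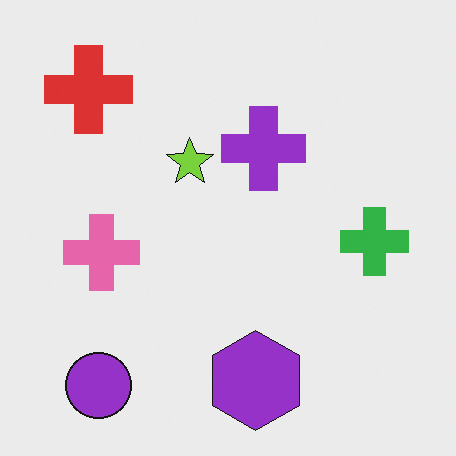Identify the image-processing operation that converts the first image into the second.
The transformation is: flipped horizontally (left ↔ right).

The green cross is in the left of the first image and the right of the second — shapes on opposite sides of the vertical midline have swapped in a mirror flip.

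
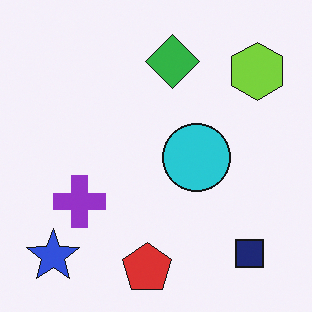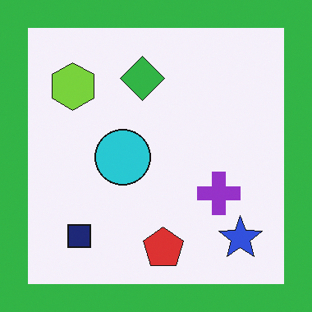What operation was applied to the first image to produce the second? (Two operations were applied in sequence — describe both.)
It was flipped horizontally (left ↔ right), then framed with a green border.

The blue star is in the bottom-left of the first image and the bottom-right of the second — shapes on opposite sides of the vertical midline have swapped in a mirror flip. A solid green frame runs around the edge of the second image, with the content slightly shrunk inside it.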